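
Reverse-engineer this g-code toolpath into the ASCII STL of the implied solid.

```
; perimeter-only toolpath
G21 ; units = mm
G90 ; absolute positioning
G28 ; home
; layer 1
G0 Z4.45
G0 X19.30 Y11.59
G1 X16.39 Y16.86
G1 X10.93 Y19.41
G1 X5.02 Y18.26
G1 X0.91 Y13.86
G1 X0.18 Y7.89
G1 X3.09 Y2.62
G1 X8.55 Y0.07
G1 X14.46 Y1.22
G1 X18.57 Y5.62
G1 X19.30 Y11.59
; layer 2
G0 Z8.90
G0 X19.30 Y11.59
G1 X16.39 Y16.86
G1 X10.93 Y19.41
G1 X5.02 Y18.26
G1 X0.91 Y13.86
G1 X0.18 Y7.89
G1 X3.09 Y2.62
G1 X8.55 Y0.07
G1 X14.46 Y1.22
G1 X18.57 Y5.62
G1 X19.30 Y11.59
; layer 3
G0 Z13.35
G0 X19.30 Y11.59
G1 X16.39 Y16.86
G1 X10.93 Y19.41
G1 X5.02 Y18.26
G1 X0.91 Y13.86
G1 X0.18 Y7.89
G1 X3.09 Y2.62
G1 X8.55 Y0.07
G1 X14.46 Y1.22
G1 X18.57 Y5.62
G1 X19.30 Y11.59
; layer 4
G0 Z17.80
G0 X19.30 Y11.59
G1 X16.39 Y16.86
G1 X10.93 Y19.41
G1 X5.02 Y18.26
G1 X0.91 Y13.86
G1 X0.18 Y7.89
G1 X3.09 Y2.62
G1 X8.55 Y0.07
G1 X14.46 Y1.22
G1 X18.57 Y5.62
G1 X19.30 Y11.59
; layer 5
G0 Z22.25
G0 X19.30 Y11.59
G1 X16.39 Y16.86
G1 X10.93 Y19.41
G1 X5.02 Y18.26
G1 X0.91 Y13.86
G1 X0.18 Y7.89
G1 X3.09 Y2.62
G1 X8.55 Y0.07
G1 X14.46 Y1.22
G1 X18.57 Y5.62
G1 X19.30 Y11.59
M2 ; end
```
solid part
  facet normal 0.0000 0.0000 -1.0000
    outer loop
      vertex 10.93 19.41 0.00
      vertex 16.39 16.86 0.00
      vertex 19.30 11.59 0.00
    endloop
  endfacet
  facet normal 0.0000 0.0000 -1.0000
    outer loop
      vertex 5.02 18.26 0.00
      vertex 10.93 19.41 0.00
      vertex 19.30 11.59 0.00
    endloop
  endfacet
  facet normal 0.0000 0.0000 -1.0000
    outer loop
      vertex 0.91 13.86 0.00
      vertex 5.02 18.26 0.00
      vertex 19.30 11.59 0.00
    endloop
  endfacet
  facet normal 0.0000 0.0000 -1.0000
    outer loop
      vertex 0.18 7.89 0.00
      vertex 0.91 13.86 0.00
      vertex 19.30 11.59 0.00
    endloop
  endfacet
  facet normal 0.0000 0.0000 -1.0000
    outer loop
      vertex 3.09 2.62 0.00
      vertex 0.18 7.89 0.00
      vertex 19.30 11.59 0.00
    endloop
  endfacet
  facet normal 0.0000 0.0000 -1.0000
    outer loop
      vertex 8.55 0.07 0.00
      vertex 3.09 2.62 0.00
      vertex 19.30 11.59 0.00
    endloop
  endfacet
  facet normal 0.0000 0.0000 -1.0000
    outer loop
      vertex 14.46 1.22 0.00
      vertex 8.55 0.07 0.00
      vertex 19.30 11.59 0.00
    endloop
  endfacet
  facet normal 0.0000 0.0000 -1.0000
    outer loop
      vertex 18.57 5.62 0.00
      vertex 14.46 1.22 0.00
      vertex 19.30 11.59 0.00
    endloop
  endfacet
  facet normal 0.0000 0.0000 1.0000
    outer loop
      vertex 19.30 11.59 22.25
      vertex 16.39 16.86 22.25
      vertex 10.93 19.41 22.25
    endloop
  endfacet
  facet normal 0.0000 0.0000 1.0000
    outer loop
      vertex 19.30 11.59 22.25
      vertex 10.93 19.41 22.25
      vertex 5.02 18.26 22.25
    endloop
  endfacet
  facet normal 0.0000 0.0000 1.0000
    outer loop
      vertex 19.30 11.59 22.25
      vertex 5.02 18.26 22.25
      vertex 0.91 13.86 22.25
    endloop
  endfacet
  facet normal 0.0000 0.0000 1.0000
    outer loop
      vertex 19.30 11.59 22.25
      vertex 0.91 13.86 22.25
      vertex 0.18 7.89 22.25
    endloop
  endfacet
  facet normal 0.0000 0.0000 1.0000
    outer loop
      vertex 19.30 11.59 22.25
      vertex 0.18 7.89 22.25
      vertex 3.09 2.62 22.25
    endloop
  endfacet
  facet normal 0.0000 0.0000 1.0000
    outer loop
      vertex 19.30 11.59 22.25
      vertex 3.09 2.62 22.25
      vertex 8.55 0.07 22.25
    endloop
  endfacet
  facet normal 0.0000 0.0000 1.0000
    outer loop
      vertex 19.30 11.59 22.25
      vertex 8.55 0.07 22.25
      vertex 14.46 1.22 22.25
    endloop
  endfacet
  facet normal 0.0000 0.0000 1.0000
    outer loop
      vertex 19.30 11.59 22.25
      vertex 14.46 1.22 22.25
      vertex 18.57 5.62 22.25
    endloop
  endfacet
  facet normal 0.8754 0.4834 0.0000
    outer loop
      vertex 19.30 11.59 0.00
      vertex 16.39 16.86 0.00
      vertex 16.39 16.86 22.25
    endloop
  endfacet
  facet normal 0.8754 0.4834 0.0000
    outer loop
      vertex 19.30 11.59 0.00
      vertex 16.39 16.86 22.25
      vertex 19.30 11.59 22.25
    endloop
  endfacet
  facet normal 0.4232 0.9061 0.0000
    outer loop
      vertex 16.39 16.86 0.00
      vertex 10.93 19.41 0.00
      vertex 10.93 19.41 22.25
    endloop
  endfacet
  facet normal 0.4232 0.9061 0.0000
    outer loop
      vertex 16.39 16.86 0.00
      vertex 10.93 19.41 22.25
      vertex 16.39 16.86 22.25
    endloop
  endfacet
  facet normal -0.1910 0.9816 0.0000
    outer loop
      vertex 10.93 19.41 0.00
      vertex 5.02 18.26 0.00
      vertex 5.02 18.26 22.25
    endloop
  endfacet
  facet normal -0.1910 0.9816 0.0000
    outer loop
      vertex 10.93 19.41 0.00
      vertex 5.02 18.26 22.25
      vertex 10.93 19.41 22.25
    endloop
  endfacet
  facet normal -0.7308 0.6826 0.0000
    outer loop
      vertex 5.02 18.26 0.00
      vertex 0.91 13.86 0.00
      vertex 0.91 13.86 22.25
    endloop
  endfacet
  facet normal -0.7308 0.6826 0.0000
    outer loop
      vertex 5.02 18.26 0.00
      vertex 0.91 13.86 22.25
      vertex 5.02 18.26 22.25
    endloop
  endfacet
  facet normal -0.9926 0.1214 0.0000
    outer loop
      vertex 0.91 13.86 0.00
      vertex 0.18 7.89 0.00
      vertex 0.18 7.89 22.25
    endloop
  endfacet
  facet normal -0.9926 0.1214 0.0000
    outer loop
      vertex 0.91 13.86 0.00
      vertex 0.18 7.89 22.25
      vertex 0.91 13.86 22.25
    endloop
  endfacet
  facet normal -0.8754 -0.4834 0.0000
    outer loop
      vertex 0.18 7.89 0.00
      vertex 3.09 2.62 0.00
      vertex 3.09 2.62 22.25
    endloop
  endfacet
  facet normal -0.8754 -0.4834 0.0000
    outer loop
      vertex 0.18 7.89 0.00
      vertex 3.09 2.62 22.25
      vertex 0.18 7.89 22.25
    endloop
  endfacet
  facet normal -0.4232 -0.9061 0.0000
    outer loop
      vertex 3.09 2.62 0.00
      vertex 8.55 0.07 0.00
      vertex 8.55 0.07 22.25
    endloop
  endfacet
  facet normal -0.4232 -0.9061 0.0000
    outer loop
      vertex 3.09 2.62 0.00
      vertex 8.55 0.07 22.25
      vertex 3.09 2.62 22.25
    endloop
  endfacet
  facet normal 0.1910 -0.9816 0.0000
    outer loop
      vertex 8.55 0.07 0.00
      vertex 14.46 1.22 0.00
      vertex 14.46 1.22 22.25
    endloop
  endfacet
  facet normal 0.1910 -0.9816 0.0000
    outer loop
      vertex 8.55 0.07 0.00
      vertex 14.46 1.22 22.25
      vertex 8.55 0.07 22.25
    endloop
  endfacet
  facet normal 0.7308 -0.6826 0.0000
    outer loop
      vertex 14.46 1.22 0.00
      vertex 18.57 5.62 0.00
      vertex 18.57 5.62 22.25
    endloop
  endfacet
  facet normal 0.7308 -0.6826 0.0000
    outer loop
      vertex 14.46 1.22 0.00
      vertex 18.57 5.62 22.25
      vertex 14.46 1.22 22.25
    endloop
  endfacet
  facet normal 0.9926 -0.1214 0.0000
    outer loop
      vertex 18.57 5.62 0.00
      vertex 19.30 11.59 0.00
      vertex 19.30 11.59 22.25
    endloop
  endfacet
  facet normal 0.9926 -0.1214 0.0000
    outer loop
      vertex 18.57 5.62 0.00
      vertex 19.30 11.59 22.25
      vertex 18.57 5.62 22.25
    endloop
  endfacet
endsolid part

The G0 Z moves step by Δz≈4.45 mm. Every layer's G1 loop is the same polygon, so the solid is a straight extrusion of it from z=0 to z≈22.2. Closing with flat bottom and top caps and triangulating gives 36 facets — a regular 10-sided prism (a cylinder approximated with 10 flat sides), circumscribed radius ≈ 9.74 mm, height ≈ 22.2 mm.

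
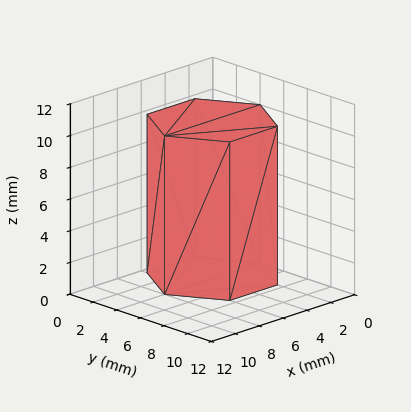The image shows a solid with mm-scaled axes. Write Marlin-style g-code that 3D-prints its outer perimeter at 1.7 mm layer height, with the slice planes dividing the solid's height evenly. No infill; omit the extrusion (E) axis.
Reading the render: the shape is a regular 6-sided prism (a cylinder approximated with 6 flat sides), circumscribed radius ≈ 4 mm, height ≈ 10 mm (dimensions read to the nearest mm from the axis ticks). For the g-code, the solid's height is divided into equal slices at the stated Δz and each level perimeter traced with G1 moves after a G0 lift.

; perimeter-only toolpath
G21 ; units = mm
G90 ; absolute positioning
G28 ; home
; layer 1
G0 Z1.7
G0 X8.0 Y4.0
G1 X6.0 Y7.5
G1 X2.0 Y7.5
G1 X0.0 Y4.0
G1 X2.0 Y0.5
G1 X6.0 Y0.5
G1 X8.0 Y4.0
; layer 2
G0 Z3.3
G0 X8.0 Y4.0
G1 X6.0 Y7.5
G1 X2.0 Y7.5
G1 X0.0 Y4.0
G1 X2.0 Y0.5
G1 X6.0 Y0.5
G1 X8.0 Y4.0
; layer 3
G0 Z5.0
G0 X8.0 Y4.0
G1 X6.0 Y7.5
G1 X2.0 Y7.5
G1 X0.0 Y4.0
G1 X2.0 Y0.5
G1 X6.0 Y0.5
G1 X8.0 Y4.0
; layer 4
G0 Z6.7
G0 X8.0 Y4.0
G1 X6.0 Y7.5
G1 X2.0 Y7.5
G1 X0.0 Y4.0
G1 X2.0 Y0.5
G1 X6.0 Y0.5
G1 X8.0 Y4.0
; layer 5
G0 Z8.3
G0 X8.0 Y4.0
G1 X6.0 Y7.5
G1 X2.0 Y7.5
G1 X0.0 Y4.0
G1 X2.0 Y0.5
G1 X6.0 Y0.5
G1 X8.0 Y4.0
; layer 6
G0 Z10.0
G0 X8.0 Y4.0
G1 X6.0 Y7.5
G1 X2.0 Y7.5
G1 X0.0 Y4.0
G1 X2.0 Y0.5
G1 X6.0 Y0.5
G1 X8.0 Y4.0
M2 ; end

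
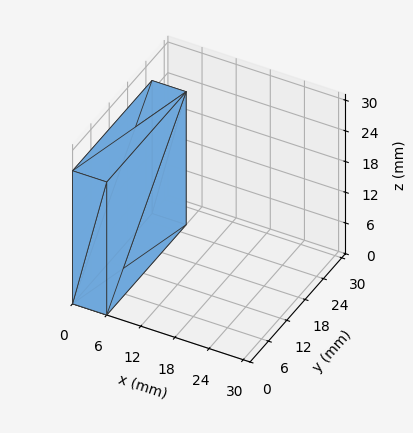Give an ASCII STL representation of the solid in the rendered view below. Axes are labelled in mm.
Reading the render: the shape is a rectangular box, roughly 6 × 26 mm footprint and 26 mm tall (dimensions read to the nearest mm from the axis ticks). For the STL, each face is triangulated and given an outward normal.

solid part
  facet normal 0.0000 0.0000 -1.0000
    outer loop
      vertex 6.000 26.000 0.000
      vertex 6.000 0.000 0.000
      vertex 0.000 0.000 0.000
    endloop
  endfacet
  facet normal 0.0000 0.0000 -1.0000
    outer loop
      vertex 0.000 26.000 0.000
      vertex 6.000 26.000 0.000
      vertex 0.000 0.000 0.000
    endloop
  endfacet
  facet normal 0.0000 0.0000 1.0000
    outer loop
      vertex 0.000 0.000 26.000
      vertex 6.000 0.000 26.000
      vertex 6.000 26.000 26.000
    endloop
  endfacet
  facet normal 0.0000 0.0000 1.0000
    outer loop
      vertex 0.000 0.000 26.000
      vertex 6.000 26.000 26.000
      vertex 0.000 26.000 26.000
    endloop
  endfacet
  facet normal 0.0000 -1.0000 0.0000
    outer loop
      vertex 0.000 0.000 0.000
      vertex 6.000 0.000 0.000
      vertex 6.000 0.000 26.000
    endloop
  endfacet
  facet normal 0.0000 -1.0000 0.0000
    outer loop
      vertex 0.000 0.000 0.000
      vertex 6.000 0.000 26.000
      vertex 0.000 0.000 26.000
    endloop
  endfacet
  facet normal 0.0000 1.0000 0.0000
    outer loop
      vertex 6.000 26.000 26.000
      vertex 6.000 26.000 0.000
      vertex 0.000 26.000 0.000
    endloop
  endfacet
  facet normal 0.0000 1.0000 0.0000
    outer loop
      vertex 0.000 26.000 26.000
      vertex 6.000 26.000 26.000
      vertex 0.000 26.000 0.000
    endloop
  endfacet
  facet normal -1.0000 0.0000 0.0000
    outer loop
      vertex 0.000 26.000 26.000
      vertex 0.000 26.000 0.000
      vertex 0.000 0.000 0.000
    endloop
  endfacet
  facet normal -1.0000 0.0000 0.0000
    outer loop
      vertex 0.000 0.000 26.000
      vertex 0.000 26.000 26.000
      vertex 0.000 0.000 0.000
    endloop
  endfacet
  facet normal 1.0000 0.0000 0.0000
    outer loop
      vertex 6.000 0.000 0.000
      vertex 6.000 26.000 0.000
      vertex 6.000 26.000 26.000
    endloop
  endfacet
  facet normal 1.0000 0.0000 0.0000
    outer loop
      vertex 6.000 0.000 0.000
      vertex 6.000 26.000 26.000
      vertex 6.000 0.000 26.000
    endloop
  endfacet
endsolid part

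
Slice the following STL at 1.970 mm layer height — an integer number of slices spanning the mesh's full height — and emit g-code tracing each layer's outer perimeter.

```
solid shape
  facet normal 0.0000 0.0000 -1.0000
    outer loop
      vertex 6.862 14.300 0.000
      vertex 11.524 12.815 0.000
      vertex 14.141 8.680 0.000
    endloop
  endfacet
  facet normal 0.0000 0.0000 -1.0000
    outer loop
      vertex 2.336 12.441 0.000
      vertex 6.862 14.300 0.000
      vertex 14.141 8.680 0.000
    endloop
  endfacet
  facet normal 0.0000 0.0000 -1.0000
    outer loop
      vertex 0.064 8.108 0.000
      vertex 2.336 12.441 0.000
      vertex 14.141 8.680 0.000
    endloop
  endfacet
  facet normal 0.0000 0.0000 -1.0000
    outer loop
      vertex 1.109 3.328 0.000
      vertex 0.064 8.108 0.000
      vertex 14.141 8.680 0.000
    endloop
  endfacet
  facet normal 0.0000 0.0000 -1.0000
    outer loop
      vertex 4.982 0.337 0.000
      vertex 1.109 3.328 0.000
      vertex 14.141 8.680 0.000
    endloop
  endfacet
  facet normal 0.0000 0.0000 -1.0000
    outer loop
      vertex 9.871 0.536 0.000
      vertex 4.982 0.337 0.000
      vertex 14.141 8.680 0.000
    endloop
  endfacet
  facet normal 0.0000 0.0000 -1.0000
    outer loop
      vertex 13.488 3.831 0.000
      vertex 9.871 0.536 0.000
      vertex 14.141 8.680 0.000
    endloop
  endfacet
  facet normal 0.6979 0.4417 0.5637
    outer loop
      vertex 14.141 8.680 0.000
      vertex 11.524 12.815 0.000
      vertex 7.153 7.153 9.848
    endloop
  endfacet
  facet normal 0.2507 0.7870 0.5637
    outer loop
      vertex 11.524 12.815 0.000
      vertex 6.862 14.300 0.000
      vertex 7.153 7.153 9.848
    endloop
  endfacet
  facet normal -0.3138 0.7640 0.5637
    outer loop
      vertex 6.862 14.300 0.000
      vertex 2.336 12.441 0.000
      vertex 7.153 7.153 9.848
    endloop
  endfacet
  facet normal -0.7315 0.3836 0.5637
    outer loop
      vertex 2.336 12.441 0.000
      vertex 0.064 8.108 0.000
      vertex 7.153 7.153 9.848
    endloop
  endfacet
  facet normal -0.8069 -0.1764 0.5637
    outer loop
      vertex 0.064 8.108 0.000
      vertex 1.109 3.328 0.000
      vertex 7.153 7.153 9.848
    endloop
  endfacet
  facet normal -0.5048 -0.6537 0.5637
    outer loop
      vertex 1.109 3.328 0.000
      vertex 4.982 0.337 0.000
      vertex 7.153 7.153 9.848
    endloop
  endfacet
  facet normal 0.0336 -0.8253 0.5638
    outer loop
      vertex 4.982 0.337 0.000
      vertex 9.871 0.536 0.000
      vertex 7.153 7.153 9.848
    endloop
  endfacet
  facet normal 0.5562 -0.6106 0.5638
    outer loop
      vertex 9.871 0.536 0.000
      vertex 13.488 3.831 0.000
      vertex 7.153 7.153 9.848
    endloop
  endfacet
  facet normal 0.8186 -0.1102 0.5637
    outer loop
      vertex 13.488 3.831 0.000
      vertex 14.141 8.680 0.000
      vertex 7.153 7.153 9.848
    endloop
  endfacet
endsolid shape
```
; perimeter-only toolpath
G21 ; units = mm
G90 ; absolute positioning
G28 ; home
; layer 1
G0 Z1.970
G0 X12.743 Y8.375
G1 X10.650 Y11.683
G1 X6.920 Y12.871
G1 X3.299 Y11.383
G1 X1.482 Y7.917
G1 X2.318 Y4.093
G1 X5.416 Y1.700
G1 X9.327 Y1.859
G1 X12.221 Y4.495
G1 X12.743 Y8.375
; layer 2
G0 Z3.939
G0 X11.346 Y8.069
G1 X9.776 Y10.550
G1 X6.978 Y11.441
G1 X4.263 Y10.326
G1 X2.900 Y7.726
G1 X3.527 Y4.858
G1 X5.850 Y3.063
G1 X8.784 Y3.183
G1 X10.954 Y5.160
G1 X11.346 Y8.069
; layer 3
G0 Z5.909
G0 X9.948 Y7.764
G1 X8.901 Y9.418
G1 X7.037 Y10.012
G1 X5.226 Y9.268
G1 X4.317 Y7.535
G1 X4.735 Y5.623
G1 X6.285 Y4.427
G1 X8.240 Y4.506
G1 X9.687 Y5.824
G1 X9.948 Y7.764
; layer 4
G0 Z7.878
G0 X8.551 Y7.458
G1 X8.027 Y8.285
G1 X7.095 Y8.582
G1 X6.190 Y8.211
G1 X5.735 Y7.344
G1 X5.944 Y6.388
G1 X6.719 Y5.790
G1 X7.697 Y5.830
G1 X8.420 Y6.489
G1 X8.551 Y7.458
M2 ; end

The solid is a regular 9-sided pyramid, base circumscribed radius ≈ 7.15 mm, apex at z ≈ 9.85 mm. Slicing at Δz = 1.970 mm — 5 equal slices spanning the solid's height, so layer i sits at z = i·h/5 — gives 4 non-empty perimeters. Each is a 9-segment closed polygon; G0 lifts to the layer z and rapids to the start vertex, then G1 traces the edges. The cross-section shrinks linearly with z (the slice at the apex is degenerate and omitted).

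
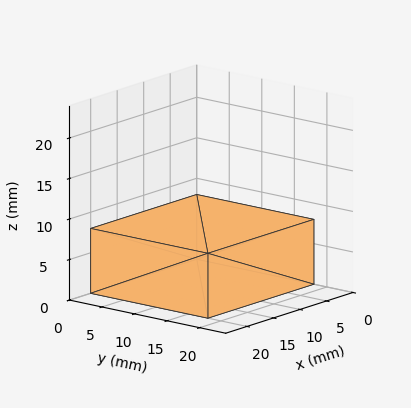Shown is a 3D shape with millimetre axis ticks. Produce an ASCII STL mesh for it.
Reading the render: the shape is a rectangular box, roughly 20 × 18 mm footprint and 8 mm tall (dimensions read to the nearest mm from the axis ticks). For the STL, each face is triangulated and given an outward normal.

solid part
  facet normal 0.0000 0.0000 -1.0000
    outer loop
      vertex 20.000 18.000 0.000
      vertex 20.000 0.000 0.000
      vertex 0.000 0.000 0.000
    endloop
  endfacet
  facet normal 0.0000 0.0000 -1.0000
    outer loop
      vertex 0.000 18.000 0.000
      vertex 20.000 18.000 0.000
      vertex 0.000 0.000 0.000
    endloop
  endfacet
  facet normal 0.0000 0.0000 1.0000
    outer loop
      vertex 0.000 0.000 8.000
      vertex 20.000 0.000 8.000
      vertex 20.000 18.000 8.000
    endloop
  endfacet
  facet normal 0.0000 0.0000 1.0000
    outer loop
      vertex 0.000 0.000 8.000
      vertex 20.000 18.000 8.000
      vertex 0.000 18.000 8.000
    endloop
  endfacet
  facet normal 0.0000 -1.0000 0.0000
    outer loop
      vertex 0.000 0.000 0.000
      vertex 20.000 0.000 0.000
      vertex 20.000 0.000 8.000
    endloop
  endfacet
  facet normal 0.0000 -1.0000 0.0000
    outer loop
      vertex 0.000 0.000 0.000
      vertex 20.000 0.000 8.000
      vertex 0.000 0.000 8.000
    endloop
  endfacet
  facet normal 0.0000 1.0000 0.0000
    outer loop
      vertex 20.000 18.000 8.000
      vertex 20.000 18.000 0.000
      vertex 0.000 18.000 0.000
    endloop
  endfacet
  facet normal 0.0000 1.0000 0.0000
    outer loop
      vertex 0.000 18.000 8.000
      vertex 20.000 18.000 8.000
      vertex 0.000 18.000 0.000
    endloop
  endfacet
  facet normal -1.0000 0.0000 0.0000
    outer loop
      vertex 0.000 18.000 8.000
      vertex 0.000 18.000 0.000
      vertex 0.000 0.000 0.000
    endloop
  endfacet
  facet normal -1.0000 0.0000 0.0000
    outer loop
      vertex 0.000 0.000 8.000
      vertex 0.000 18.000 8.000
      vertex 0.000 0.000 0.000
    endloop
  endfacet
  facet normal 1.0000 0.0000 0.0000
    outer loop
      vertex 20.000 0.000 0.000
      vertex 20.000 18.000 0.000
      vertex 20.000 18.000 8.000
    endloop
  endfacet
  facet normal 1.0000 0.0000 0.0000
    outer loop
      vertex 20.000 0.000 0.000
      vertex 20.000 18.000 8.000
      vertex 20.000 0.000 8.000
    endloop
  endfacet
endsolid part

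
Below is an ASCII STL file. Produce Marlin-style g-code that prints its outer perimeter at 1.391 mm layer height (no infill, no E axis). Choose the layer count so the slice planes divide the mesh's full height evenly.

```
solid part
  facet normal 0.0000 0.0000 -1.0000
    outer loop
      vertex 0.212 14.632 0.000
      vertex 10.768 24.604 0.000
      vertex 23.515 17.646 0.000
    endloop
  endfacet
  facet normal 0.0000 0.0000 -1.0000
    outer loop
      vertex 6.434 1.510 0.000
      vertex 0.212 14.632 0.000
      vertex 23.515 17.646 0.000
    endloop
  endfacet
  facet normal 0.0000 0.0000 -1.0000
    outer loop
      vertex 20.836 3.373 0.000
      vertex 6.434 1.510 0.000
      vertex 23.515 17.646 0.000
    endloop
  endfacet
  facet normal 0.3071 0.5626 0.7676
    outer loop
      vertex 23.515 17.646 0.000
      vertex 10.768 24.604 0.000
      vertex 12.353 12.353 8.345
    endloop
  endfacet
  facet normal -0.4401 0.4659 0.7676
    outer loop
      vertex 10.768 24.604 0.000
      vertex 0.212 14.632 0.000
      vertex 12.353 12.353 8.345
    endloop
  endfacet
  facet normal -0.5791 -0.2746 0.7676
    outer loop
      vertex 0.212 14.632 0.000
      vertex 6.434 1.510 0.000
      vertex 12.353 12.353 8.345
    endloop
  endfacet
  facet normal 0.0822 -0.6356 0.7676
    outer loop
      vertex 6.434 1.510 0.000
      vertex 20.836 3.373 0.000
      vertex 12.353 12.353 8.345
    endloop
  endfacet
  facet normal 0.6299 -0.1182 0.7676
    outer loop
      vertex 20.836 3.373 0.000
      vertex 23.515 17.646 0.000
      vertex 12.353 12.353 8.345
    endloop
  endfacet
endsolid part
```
; perimeter-only toolpath
G21 ; units = mm
G90 ; absolute positioning
G28 ; home
; layer 1
G0 Z1.391
G0 X21.655 Y16.764
G1 X11.032 Y22.562
G1 X2.235 Y14.252
G1 X7.421 Y3.317
G1 X19.422 Y4.870
G1 X21.655 Y16.764
; layer 2
G0 Z2.782
G0 X19.794 Y15.882
G1 X11.296 Y20.520
G1 X4.259 Y13.872
G1 X8.407 Y5.124
G1 X18.008 Y6.366
G1 X19.794 Y15.882
; layer 3
G0 Z4.173
G0 X17.934 Y15.000
G1 X11.561 Y18.479
G1 X6.282 Y13.492
G1 X9.393 Y6.931
G1 X16.595 Y7.863
G1 X17.934 Y15.000
; layer 4
G0 Z5.563
G0 X16.074 Y14.117
G1 X11.825 Y16.437
G1 X8.306 Y13.113
G1 X10.380 Y8.739
G1 X15.181 Y9.360
G1 X16.074 Y14.117
; layer 5
G0 Z6.954
G0 X14.213 Y13.235
G1 X12.089 Y14.395
G1 X10.329 Y12.733
G1 X11.366 Y10.546
G1 X13.767 Y10.856
G1 X14.213 Y13.235
M2 ; end

The solid is a regular 5-sided pyramid, base circumscribed radius ≈ 12.4 mm, apex at z ≈ 8.35 mm. Slicing at Δz = 1.391 mm — 6 equal slices spanning the solid's height, so layer i sits at z = i·h/6 — gives 5 non-empty perimeters. Each is a 5-segment closed polygon; G0 lifts to the layer z and rapids to the start vertex, then G1 traces the edges. The cross-section shrinks linearly with z (the slice at the apex is degenerate and omitted).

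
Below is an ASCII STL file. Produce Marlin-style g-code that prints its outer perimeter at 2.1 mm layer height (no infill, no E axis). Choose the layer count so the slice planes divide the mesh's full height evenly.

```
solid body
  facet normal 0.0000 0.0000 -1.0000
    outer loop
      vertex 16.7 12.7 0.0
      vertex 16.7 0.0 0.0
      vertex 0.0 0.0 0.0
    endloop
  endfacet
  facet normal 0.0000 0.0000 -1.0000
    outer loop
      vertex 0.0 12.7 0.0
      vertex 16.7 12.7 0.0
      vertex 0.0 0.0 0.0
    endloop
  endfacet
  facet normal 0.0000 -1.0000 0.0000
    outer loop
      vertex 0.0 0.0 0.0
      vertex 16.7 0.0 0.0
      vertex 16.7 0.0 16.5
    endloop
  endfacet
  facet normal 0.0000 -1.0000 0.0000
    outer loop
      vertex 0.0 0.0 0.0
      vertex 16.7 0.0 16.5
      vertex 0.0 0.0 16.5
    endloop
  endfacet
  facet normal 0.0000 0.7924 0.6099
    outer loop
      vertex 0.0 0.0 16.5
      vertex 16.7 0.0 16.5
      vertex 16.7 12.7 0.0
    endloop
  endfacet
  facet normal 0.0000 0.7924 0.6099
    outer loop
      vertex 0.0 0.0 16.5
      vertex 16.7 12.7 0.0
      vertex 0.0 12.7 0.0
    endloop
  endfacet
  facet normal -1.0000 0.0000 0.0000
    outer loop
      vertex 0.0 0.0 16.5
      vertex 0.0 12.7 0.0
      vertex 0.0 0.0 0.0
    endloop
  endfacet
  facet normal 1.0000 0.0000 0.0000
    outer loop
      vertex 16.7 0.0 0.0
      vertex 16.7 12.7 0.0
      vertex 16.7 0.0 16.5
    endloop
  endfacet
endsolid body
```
; perimeter-only toolpath
G21 ; units = mm
G90 ; absolute positioning
G28 ; home
; layer 1
G0 Z2.1
G0 X0.0 Y0.0
G1 X16.7 Y0.0
G1 X16.7 Y11.1
G1 X0.0 Y11.1
G1 X0.0 Y0.0
; layer 2
G0 Z4.1
G0 X0.0 Y0.0
G1 X16.7 Y0.0
G1 X16.7 Y9.5
G1 X0.0 Y9.5
G1 X0.0 Y0.0
; layer 3
G0 Z6.2
G0 X0.0 Y0.0
G1 X16.7 Y0.0
G1 X16.7 Y7.9
G1 X0.0 Y7.9
G1 X0.0 Y0.0
; layer 4
G0 Z8.2
G0 X0.0 Y0.0
G1 X16.7 Y0.0
G1 X16.7 Y6.3
G1 X0.0 Y6.3
G1 X0.0 Y0.0
; layer 5
G0 Z10.3
G0 X0.0 Y0.0
G1 X16.7 Y0.0
G1 X16.7 Y4.8
G1 X0.0 Y4.8
G1 X0.0 Y0.0
; layer 6
G0 Z12.4
G0 X0.0 Y0.0
G1 X16.7 Y0.0
G1 X16.7 Y3.2
G1 X0.0 Y3.2
G1 X0.0 Y0.0
; layer 7
G0 Z14.4
G0 X0.0 Y0.0
G1 X16.7 Y0.0
G1 X16.7 Y1.6
G1 X0.0 Y1.6
G1 X0.0 Y0.0
M2 ; end

The solid is a wedge (ramp): 16.7 × 12.7 mm base, rising to 16.5 mm along the y=0 edge and sloping linearly to z=0 at y=12.7. Slicing at Δz = 2.1 mm — 8 equal slices spanning the solid's height, so layer i sits at z = i·h/8 — gives 7 non-empty perimeters. Each is a 4-segment closed polygon; G0 lifts to the layer z and rapids to the start vertex, then G1 traces the edges. The cross-section shrinks linearly with z (the slice at the apex is degenerate and omitted).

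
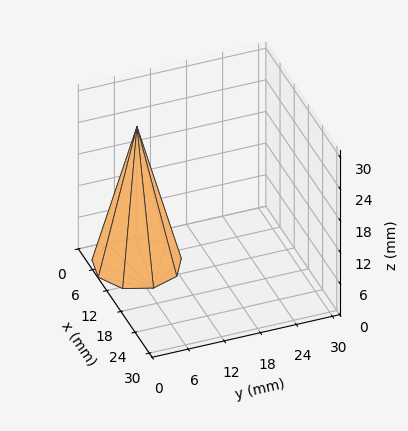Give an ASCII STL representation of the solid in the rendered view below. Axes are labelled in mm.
Reading the render: the shape is a regular 9-sided pyramid, base circumscribed radius ≈ 7 mm, apex at z ≈ 26 mm (dimensions read to the nearest mm from the axis ticks). For the STL, each face is triangulated and given an outward normal.

solid part
  facet normal 0.0000 0.0000 -1.0000
    outer loop
      vertex 8.2 13.9 0.0
      vertex 12.4 11.5 0.0
      vertex 14.0 7.0 0.0
    endloop
  endfacet
  facet normal 0.0000 0.0000 -1.0000
    outer loop
      vertex 3.5 13.1 0.0
      vertex 8.2 13.9 0.0
      vertex 14.0 7.0 0.0
    endloop
  endfacet
  facet normal 0.0000 0.0000 -1.0000
    outer loop
      vertex 0.4 9.4 0.0
      vertex 3.5 13.1 0.0
      vertex 14.0 7.0 0.0
    endloop
  endfacet
  facet normal 0.0000 0.0000 -1.0000
    outer loop
      vertex 0.4 4.6 0.0
      vertex 0.4 9.4 0.0
      vertex 14.0 7.0 0.0
    endloop
  endfacet
  facet normal 0.0000 0.0000 -1.0000
    outer loop
      vertex 3.5 0.9 0.0
      vertex 0.4 4.6 0.0
      vertex 14.0 7.0 0.0
    endloop
  endfacet
  facet normal 0.0000 0.0000 -1.0000
    outer loop
      vertex 8.2 0.1 0.0
      vertex 3.5 0.9 0.0
      vertex 14.0 7.0 0.0
    endloop
  endfacet
  facet normal 0.0000 0.0000 -1.0000
    outer loop
      vertex 12.4 2.5 0.0
      vertex 8.2 0.1 0.0
      vertex 14.0 7.0 0.0
    endloop
  endfacet
  facet normal 0.9133 0.3247 0.2459
    outer loop
      vertex 14.0 7.0 0.0
      vertex 12.4 11.5 0.0
      vertex 7.0 7.0 26.0
    endloop
  endfacet
  facet normal 0.4809 0.8417 0.2456
    outer loop
      vertex 12.4 11.5 0.0
      vertex 8.2 13.9 0.0
      vertex 7.0 7.0 26.0
    endloop
  endfacet
  facet normal -0.1626 0.9555 0.2461
    outer loop
      vertex 8.2 13.9 0.0
      vertex 3.5 13.1 0.0
      vertex 7.0 7.0 26.0
    endloop
  endfacet
  facet normal -0.7430 0.6225 0.2461
    outer loop
      vertex 3.5 13.1 0.0
      vertex 0.4 9.4 0.0
      vertex 7.0 7.0 26.0
    endloop
  endfacet
  facet normal -0.9693 0.0000 0.2460
    outer loop
      vertex 0.4 9.4 0.0
      vertex 0.4 4.6 0.0
      vertex 7.0 7.0 26.0
    endloop
  endfacet
  facet normal -0.7430 -0.6225 0.2461
    outer loop
      vertex 0.4 4.6 0.0
      vertex 3.5 0.9 0.0
      vertex 7.0 7.0 26.0
    endloop
  endfacet
  facet normal -0.1626 -0.9555 0.2461
    outer loop
      vertex 3.5 0.9 0.0
      vertex 8.2 0.1 0.0
      vertex 7.0 7.0 26.0
    endloop
  endfacet
  facet normal 0.4809 -0.8417 0.2456
    outer loop
      vertex 8.2 0.1 0.0
      vertex 12.4 2.5 0.0
      vertex 7.0 7.0 26.0
    endloop
  endfacet
  facet normal 0.9133 -0.3247 0.2459
    outer loop
      vertex 12.4 2.5 0.0
      vertex 14.0 7.0 0.0
      vertex 7.0 7.0 26.0
    endloop
  endfacet
endsolid part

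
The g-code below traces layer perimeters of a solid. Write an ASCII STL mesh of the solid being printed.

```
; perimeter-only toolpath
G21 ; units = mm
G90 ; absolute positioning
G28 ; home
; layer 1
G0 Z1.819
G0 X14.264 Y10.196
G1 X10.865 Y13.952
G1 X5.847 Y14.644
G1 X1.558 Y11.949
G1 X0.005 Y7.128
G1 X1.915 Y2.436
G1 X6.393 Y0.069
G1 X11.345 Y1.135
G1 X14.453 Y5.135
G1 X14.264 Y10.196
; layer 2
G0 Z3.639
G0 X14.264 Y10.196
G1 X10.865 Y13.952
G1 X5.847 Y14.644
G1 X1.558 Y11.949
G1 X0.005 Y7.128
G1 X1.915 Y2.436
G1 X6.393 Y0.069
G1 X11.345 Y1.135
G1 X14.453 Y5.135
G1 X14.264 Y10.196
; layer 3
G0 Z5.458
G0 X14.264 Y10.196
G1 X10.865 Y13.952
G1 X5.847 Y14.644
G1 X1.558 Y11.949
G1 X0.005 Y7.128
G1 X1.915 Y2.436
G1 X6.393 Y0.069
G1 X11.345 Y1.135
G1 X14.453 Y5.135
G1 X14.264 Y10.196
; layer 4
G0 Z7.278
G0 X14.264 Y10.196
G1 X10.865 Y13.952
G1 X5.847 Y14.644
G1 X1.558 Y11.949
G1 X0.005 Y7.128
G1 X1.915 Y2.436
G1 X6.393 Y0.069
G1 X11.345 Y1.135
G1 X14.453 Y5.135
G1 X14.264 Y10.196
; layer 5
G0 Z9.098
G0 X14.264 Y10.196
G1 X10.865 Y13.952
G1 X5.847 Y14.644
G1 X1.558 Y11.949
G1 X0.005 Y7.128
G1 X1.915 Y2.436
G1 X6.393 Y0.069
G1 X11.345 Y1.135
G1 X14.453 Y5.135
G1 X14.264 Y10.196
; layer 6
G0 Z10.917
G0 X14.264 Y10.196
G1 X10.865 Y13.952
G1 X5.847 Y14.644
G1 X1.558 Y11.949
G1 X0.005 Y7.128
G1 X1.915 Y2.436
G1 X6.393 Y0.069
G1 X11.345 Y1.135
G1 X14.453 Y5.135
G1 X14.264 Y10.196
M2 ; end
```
solid part
  facet normal 0.0000 0.0000 -1.0000
    outer loop
      vertex 5.847 14.644 0.000
      vertex 10.865 13.952 0.000
      vertex 14.264 10.196 0.000
    endloop
  endfacet
  facet normal 0.0000 0.0000 -1.0000
    outer loop
      vertex 1.558 11.949 0.000
      vertex 5.847 14.644 0.000
      vertex 14.264 10.196 0.000
    endloop
  endfacet
  facet normal 0.0000 0.0000 -1.0000
    outer loop
      vertex 0.005 7.128 0.000
      vertex 1.558 11.949 0.000
      vertex 14.264 10.196 0.000
    endloop
  endfacet
  facet normal 0.0000 0.0000 -1.0000
    outer loop
      vertex 1.915 2.436 0.000
      vertex 0.005 7.128 0.000
      vertex 14.264 10.196 0.000
    endloop
  endfacet
  facet normal 0.0000 0.0000 -1.0000
    outer loop
      vertex 6.393 0.069 0.000
      vertex 1.915 2.436 0.000
      vertex 14.264 10.196 0.000
    endloop
  endfacet
  facet normal 0.0000 0.0000 -1.0000
    outer loop
      vertex 11.345 1.135 0.000
      vertex 6.393 0.069 0.000
      vertex 14.264 10.196 0.000
    endloop
  endfacet
  facet normal 0.0000 0.0000 -1.0000
    outer loop
      vertex 14.453 5.135 0.000
      vertex 11.345 1.135 0.000
      vertex 14.264 10.196 0.000
    endloop
  endfacet
  facet normal 0.0000 0.0000 1.0000
    outer loop
      vertex 14.264 10.196 10.917
      vertex 10.865 13.952 10.917
      vertex 5.847 14.644 10.917
    endloop
  endfacet
  facet normal 0.0000 0.0000 1.0000
    outer loop
      vertex 14.264 10.196 10.917
      vertex 5.847 14.644 10.917
      vertex 1.558 11.949 10.917
    endloop
  endfacet
  facet normal 0.0000 0.0000 1.0000
    outer loop
      vertex 14.264 10.196 10.917
      vertex 1.558 11.949 10.917
      vertex 0.005 7.128 10.917
    endloop
  endfacet
  facet normal 0.0000 0.0000 1.0000
    outer loop
      vertex 14.264 10.196 10.917
      vertex 0.005 7.128 10.917
      vertex 1.915 2.436 10.917
    endloop
  endfacet
  facet normal 0.0000 0.0000 1.0000
    outer loop
      vertex 14.264 10.196 10.917
      vertex 1.915 2.436 10.917
      vertex 6.393 0.069 10.917
    endloop
  endfacet
  facet normal 0.0000 0.0000 1.0000
    outer loop
      vertex 14.264 10.196 10.917
      vertex 6.393 0.069 10.917
      vertex 11.345 1.135 10.917
    endloop
  endfacet
  facet normal 0.0000 0.0000 1.0000
    outer loop
      vertex 14.264 10.196 10.917
      vertex 11.345 1.135 10.917
      vertex 14.453 5.135 10.917
    endloop
  endfacet
  facet normal 0.7415 0.6710 0.0000
    outer loop
      vertex 14.264 10.196 0.000
      vertex 10.865 13.952 0.000
      vertex 10.865 13.952 10.917
    endloop
  endfacet
  facet normal 0.7415 0.6710 0.0000
    outer loop
      vertex 14.264 10.196 0.000
      vertex 10.865 13.952 10.917
      vertex 14.264 10.196 10.917
    endloop
  endfacet
  facet normal 0.1366 0.9906 0.0000
    outer loop
      vertex 10.865 13.952 0.000
      vertex 5.847 14.644 0.000
      vertex 5.847 14.644 10.917
    endloop
  endfacet
  facet normal 0.1366 0.9906 0.0000
    outer loop
      vertex 10.865 13.952 0.000
      vertex 5.847 14.644 10.917
      vertex 10.865 13.952 10.917
    endloop
  endfacet
  facet normal -0.5320 0.8467 0.0000
    outer loop
      vertex 5.847 14.644 0.000
      vertex 1.558 11.949 0.000
      vertex 1.558 11.949 10.917
    endloop
  endfacet
  facet normal -0.5320 0.8467 0.0000
    outer loop
      vertex 5.847 14.644 0.000
      vertex 1.558 11.949 10.917
      vertex 5.847 14.644 10.917
    endloop
  endfacet
  facet normal -0.9518 0.3066 0.0000
    outer loop
      vertex 1.558 11.949 0.000
      vertex 0.005 7.128 0.000
      vertex 0.005 7.128 10.917
    endloop
  endfacet
  facet normal -0.9518 0.3066 0.0000
    outer loop
      vertex 1.558 11.949 0.000
      vertex 0.005 7.128 10.917
      vertex 1.558 11.949 10.917
    endloop
  endfacet
  facet normal -0.9262 -0.3770 0.0000
    outer loop
      vertex 0.005 7.128 0.000
      vertex 1.915 2.436 0.000
      vertex 1.915 2.436 10.917
    endloop
  endfacet
  facet normal -0.9262 -0.3770 0.0000
    outer loop
      vertex 0.005 7.128 0.000
      vertex 1.915 2.436 10.917
      vertex 0.005 7.128 10.917
    endloop
  endfacet
  facet normal -0.4673 -0.8841 0.0000
    outer loop
      vertex 1.915 2.436 0.000
      vertex 6.393 0.069 0.000
      vertex 6.393 0.069 10.917
    endloop
  endfacet
  facet normal -0.4673 -0.8841 0.0000
    outer loop
      vertex 1.915 2.436 0.000
      vertex 6.393 0.069 10.917
      vertex 1.915 2.436 10.917
    endloop
  endfacet
  facet normal 0.2104 -0.9776 0.0000
    outer loop
      vertex 6.393 0.069 0.000
      vertex 11.345 1.135 0.000
      vertex 11.345 1.135 10.917
    endloop
  endfacet
  facet normal 0.2104 -0.9776 0.0000
    outer loop
      vertex 6.393 0.069 0.000
      vertex 11.345 1.135 10.917
      vertex 6.393 0.069 10.917
    endloop
  endfacet
  facet normal 0.7896 -0.6136 0.0000
    outer loop
      vertex 11.345 1.135 0.000
      vertex 14.453 5.135 0.000
      vertex 14.453 5.135 10.917
    endloop
  endfacet
  facet normal 0.7896 -0.6136 0.0000
    outer loop
      vertex 11.345 1.135 0.000
      vertex 14.453 5.135 10.917
      vertex 11.345 1.135 10.917
    endloop
  endfacet
  facet normal 0.9993 0.0373 0.0000
    outer loop
      vertex 14.453 5.135 0.000
      vertex 14.264 10.196 0.000
      vertex 14.264 10.196 10.917
    endloop
  endfacet
  facet normal 0.9993 0.0373 0.0000
    outer loop
      vertex 14.453 5.135 0.000
      vertex 14.264 10.196 10.917
      vertex 14.453 5.135 10.917
    endloop
  endfacet
endsolid part

The G0 Z moves step by Δz≈1.819 mm. Every layer's G1 loop is the same polygon, so the solid is a straight extrusion of it from z=0 to z≈10.9. Closing with flat bottom and top caps and triangulating gives 32 facets — a regular 9-sided prism (a cylinder approximated with 9 flat sides), circumscribed radius ≈ 7.41 mm, height ≈ 10.9 mm.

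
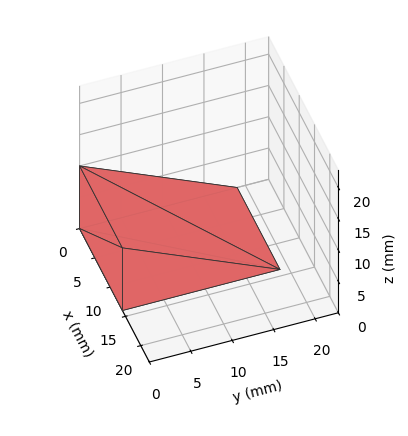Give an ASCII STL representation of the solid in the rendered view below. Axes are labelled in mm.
Reading the render: the shape is a wedge (ramp): 14 × 19 mm base, rising to 10 mm along the y=0 edge and sloping linearly to z=0 at y=19 (dimensions read to the nearest mm from the axis ticks). For the STL, each face is triangulated and given an outward normal.

solid part
  facet normal 0.0000 0.0000 -1.0000
    outer loop
      vertex 14.00 19.00 0.00
      vertex 14.00 0.00 0.00
      vertex 0.00 0.00 0.00
    endloop
  endfacet
  facet normal 0.0000 0.0000 -1.0000
    outer loop
      vertex 0.00 19.00 0.00
      vertex 14.00 19.00 0.00
      vertex 0.00 0.00 0.00
    endloop
  endfacet
  facet normal 0.0000 -1.0000 0.0000
    outer loop
      vertex 0.00 0.00 0.00
      vertex 14.00 0.00 0.00
      vertex 14.00 0.00 10.00
    endloop
  endfacet
  facet normal 0.0000 -1.0000 0.0000
    outer loop
      vertex 0.00 0.00 0.00
      vertex 14.00 0.00 10.00
      vertex 0.00 0.00 10.00
    endloop
  endfacet
  facet normal 0.0000 0.4657 0.8849
    outer loop
      vertex 0.00 0.00 10.00
      vertex 14.00 0.00 10.00
      vertex 14.00 19.00 0.00
    endloop
  endfacet
  facet normal 0.0000 0.4657 0.8849
    outer loop
      vertex 0.00 0.00 10.00
      vertex 14.00 19.00 0.00
      vertex 0.00 19.00 0.00
    endloop
  endfacet
  facet normal -1.0000 0.0000 0.0000
    outer loop
      vertex 0.00 0.00 10.00
      vertex 0.00 19.00 0.00
      vertex 0.00 0.00 0.00
    endloop
  endfacet
  facet normal 1.0000 0.0000 0.0000
    outer loop
      vertex 14.00 0.00 0.00
      vertex 14.00 19.00 0.00
      vertex 14.00 0.00 10.00
    endloop
  endfacet
endsolid part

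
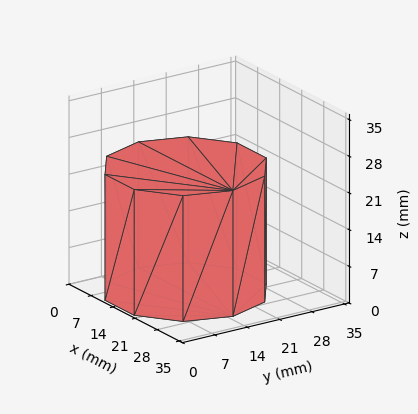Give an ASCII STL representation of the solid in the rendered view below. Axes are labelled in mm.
Reading the render: the shape is a regular 10-sided prism (a cylinder approximated with 10 flat sides), circumscribed radius ≈ 15 mm, height ≈ 24 mm (dimensions read to the nearest mm from the axis ticks). For the STL, each face is triangulated and given an outward normal.

solid part
  facet normal 0.0000 0.0000 -1.0000
    outer loop
      vertex 19.635 29.266 0.000
      vertex 27.135 23.817 0.000
      vertex 30.000 15.000 0.000
    endloop
  endfacet
  facet normal 0.0000 0.0000 -1.0000
    outer loop
      vertex 10.365 29.266 0.000
      vertex 19.635 29.266 0.000
      vertex 30.000 15.000 0.000
    endloop
  endfacet
  facet normal 0.0000 0.0000 -1.0000
    outer loop
      vertex 2.865 23.817 0.000
      vertex 10.365 29.266 0.000
      vertex 30.000 15.000 0.000
    endloop
  endfacet
  facet normal 0.0000 0.0000 -1.0000
    outer loop
      vertex 0.000 15.000 0.000
      vertex 2.865 23.817 0.000
      vertex 30.000 15.000 0.000
    endloop
  endfacet
  facet normal 0.0000 0.0000 -1.0000
    outer loop
      vertex 2.865 6.183 0.000
      vertex 0.000 15.000 0.000
      vertex 30.000 15.000 0.000
    endloop
  endfacet
  facet normal 0.0000 0.0000 -1.0000
    outer loop
      vertex 10.365 0.734 0.000
      vertex 2.865 6.183 0.000
      vertex 30.000 15.000 0.000
    endloop
  endfacet
  facet normal 0.0000 0.0000 -1.0000
    outer loop
      vertex 19.635 0.734 0.000
      vertex 10.365 0.734 0.000
      vertex 30.000 15.000 0.000
    endloop
  endfacet
  facet normal 0.0000 0.0000 -1.0000
    outer loop
      vertex 27.135 6.183 0.000
      vertex 19.635 0.734 0.000
      vertex 30.000 15.000 0.000
    endloop
  endfacet
  facet normal 0.0000 0.0000 1.0000
    outer loop
      vertex 30.000 15.000 24.000
      vertex 27.135 23.817 24.000
      vertex 19.635 29.266 24.000
    endloop
  endfacet
  facet normal 0.0000 0.0000 1.0000
    outer loop
      vertex 30.000 15.000 24.000
      vertex 19.635 29.266 24.000
      vertex 10.365 29.266 24.000
    endloop
  endfacet
  facet normal 0.0000 0.0000 1.0000
    outer loop
      vertex 30.000 15.000 24.000
      vertex 10.365 29.266 24.000
      vertex 2.865 23.817 24.000
    endloop
  endfacet
  facet normal 0.0000 0.0000 1.0000
    outer loop
      vertex 30.000 15.000 24.000
      vertex 2.865 23.817 24.000
      vertex 0.000 15.000 24.000
    endloop
  endfacet
  facet normal 0.0000 0.0000 1.0000
    outer loop
      vertex 30.000 15.000 24.000
      vertex 0.000 15.000 24.000
      vertex 2.865 6.183 24.000
    endloop
  endfacet
  facet normal 0.0000 0.0000 1.0000
    outer loop
      vertex 30.000 15.000 24.000
      vertex 2.865 6.183 24.000
      vertex 10.365 0.734 24.000
    endloop
  endfacet
  facet normal 0.0000 0.0000 1.0000
    outer loop
      vertex 30.000 15.000 24.000
      vertex 10.365 0.734 24.000
      vertex 19.635 0.734 24.000
    endloop
  endfacet
  facet normal 0.0000 0.0000 1.0000
    outer loop
      vertex 30.000 15.000 24.000
      vertex 19.635 0.734 24.000
      vertex 27.135 6.183 24.000
    endloop
  endfacet
  facet normal 0.9511 0.3090 0.0000
    outer loop
      vertex 30.000 15.000 0.000
      vertex 27.135 23.817 0.000
      vertex 27.135 23.817 24.000
    endloop
  endfacet
  facet normal 0.9511 0.3090 0.0000
    outer loop
      vertex 30.000 15.000 0.000
      vertex 27.135 23.817 24.000
      vertex 30.000 15.000 24.000
    endloop
  endfacet
  facet normal 0.5878 0.8090 0.0000
    outer loop
      vertex 27.135 23.817 0.000
      vertex 19.635 29.266 0.000
      vertex 19.635 29.266 24.000
    endloop
  endfacet
  facet normal 0.5878 0.8090 0.0000
    outer loop
      vertex 27.135 23.817 0.000
      vertex 19.635 29.266 24.000
      vertex 27.135 23.817 24.000
    endloop
  endfacet
  facet normal 0.0000 1.0000 0.0000
    outer loop
      vertex 19.635 29.266 0.000
      vertex 10.365 29.266 0.000
      vertex 10.365 29.266 24.000
    endloop
  endfacet
  facet normal 0.0000 1.0000 0.0000
    outer loop
      vertex 19.635 29.266 0.000
      vertex 10.365 29.266 24.000
      vertex 19.635 29.266 24.000
    endloop
  endfacet
  facet normal -0.5878 0.8090 0.0000
    outer loop
      vertex 10.365 29.266 0.000
      vertex 2.865 23.817 0.000
      vertex 2.865 23.817 24.000
    endloop
  endfacet
  facet normal -0.5878 0.8090 0.0000
    outer loop
      vertex 10.365 29.266 0.000
      vertex 2.865 23.817 24.000
      vertex 10.365 29.266 24.000
    endloop
  endfacet
  facet normal -0.9511 0.3090 0.0000
    outer loop
      vertex 2.865 23.817 0.000
      vertex 0.000 15.000 0.000
      vertex 0.000 15.000 24.000
    endloop
  endfacet
  facet normal -0.9511 0.3090 0.0000
    outer loop
      vertex 2.865 23.817 0.000
      vertex 0.000 15.000 24.000
      vertex 2.865 23.817 24.000
    endloop
  endfacet
  facet normal -0.9511 -0.3090 0.0000
    outer loop
      vertex 0.000 15.000 0.000
      vertex 2.865 6.183 0.000
      vertex 2.865 6.183 24.000
    endloop
  endfacet
  facet normal -0.9511 -0.3090 0.0000
    outer loop
      vertex 0.000 15.000 0.000
      vertex 2.865 6.183 24.000
      vertex 0.000 15.000 24.000
    endloop
  endfacet
  facet normal -0.5878 -0.8090 0.0000
    outer loop
      vertex 2.865 6.183 0.000
      vertex 10.365 0.734 0.000
      vertex 10.365 0.734 24.000
    endloop
  endfacet
  facet normal -0.5878 -0.8090 0.0000
    outer loop
      vertex 2.865 6.183 0.000
      vertex 10.365 0.734 24.000
      vertex 2.865 6.183 24.000
    endloop
  endfacet
  facet normal 0.0000 -1.0000 0.0000
    outer loop
      vertex 10.365 0.734 0.000
      vertex 19.635 0.734 0.000
      vertex 19.635 0.734 24.000
    endloop
  endfacet
  facet normal 0.0000 -1.0000 0.0000
    outer loop
      vertex 10.365 0.734 0.000
      vertex 19.635 0.734 24.000
      vertex 10.365 0.734 24.000
    endloop
  endfacet
  facet normal 0.5878 -0.8090 0.0000
    outer loop
      vertex 19.635 0.734 0.000
      vertex 27.135 6.183 0.000
      vertex 27.135 6.183 24.000
    endloop
  endfacet
  facet normal 0.5878 -0.8090 0.0000
    outer loop
      vertex 19.635 0.734 0.000
      vertex 27.135 6.183 24.000
      vertex 19.635 0.734 24.000
    endloop
  endfacet
  facet normal 0.9511 -0.3090 0.0000
    outer loop
      vertex 27.135 6.183 0.000
      vertex 30.000 15.000 0.000
      vertex 30.000 15.000 24.000
    endloop
  endfacet
  facet normal 0.9511 -0.3090 0.0000
    outer loop
      vertex 27.135 6.183 0.000
      vertex 30.000 15.000 24.000
      vertex 27.135 6.183 24.000
    endloop
  endfacet
endsolid part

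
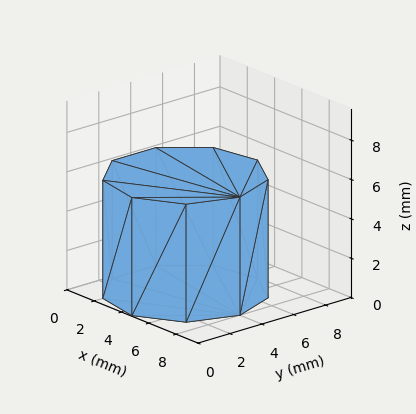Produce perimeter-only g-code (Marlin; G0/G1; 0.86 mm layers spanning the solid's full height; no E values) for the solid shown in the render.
Reading the render: the shape is a regular 9-sided prism (a cylinder approximated with 9 flat sides), circumscribed radius ≈ 4 mm, height ≈ 6 mm (dimensions read to the nearest mm from the axis ticks). For the g-code, the solid's height is divided into equal slices at the stated Δz and each level perimeter traced with G1 moves after a G0 lift.

; perimeter-only toolpath
G21 ; units = mm
G90 ; absolute positioning
G28 ; home
; layer 1
G0 Z0.86
G0 X8.00 Y4.00
G1 X7.06 Y6.57
G1 X4.69 Y7.94
G1 X2.00 Y7.46
G1 X0.24 Y5.37
G1 X0.24 Y2.63
G1 X2.00 Y0.54
G1 X4.69 Y0.06
G1 X7.06 Y1.43
G1 X8.00 Y4.00
; layer 2
G0 Z1.71
G0 X8.00 Y4.00
G1 X7.06 Y6.57
G1 X4.69 Y7.94
G1 X2.00 Y7.46
G1 X0.24 Y5.37
G1 X0.24 Y2.63
G1 X2.00 Y0.54
G1 X4.69 Y0.06
G1 X7.06 Y1.43
G1 X8.00 Y4.00
; layer 3
G0 Z2.57
G0 X8.00 Y4.00
G1 X7.06 Y6.57
G1 X4.69 Y7.94
G1 X2.00 Y7.46
G1 X0.24 Y5.37
G1 X0.24 Y2.63
G1 X2.00 Y0.54
G1 X4.69 Y0.06
G1 X7.06 Y1.43
G1 X8.00 Y4.00
; layer 4
G0 Z3.43
G0 X8.00 Y4.00
G1 X7.06 Y6.57
G1 X4.69 Y7.94
G1 X2.00 Y7.46
G1 X0.24 Y5.37
G1 X0.24 Y2.63
G1 X2.00 Y0.54
G1 X4.69 Y0.06
G1 X7.06 Y1.43
G1 X8.00 Y4.00
; layer 5
G0 Z4.29
G0 X8.00 Y4.00
G1 X7.06 Y6.57
G1 X4.69 Y7.94
G1 X2.00 Y7.46
G1 X0.24 Y5.37
G1 X0.24 Y2.63
G1 X2.00 Y0.54
G1 X4.69 Y0.06
G1 X7.06 Y1.43
G1 X8.00 Y4.00
; layer 6
G0 Z5.14
G0 X8.00 Y4.00
G1 X7.06 Y6.57
G1 X4.69 Y7.94
G1 X2.00 Y7.46
G1 X0.24 Y5.37
G1 X0.24 Y2.63
G1 X2.00 Y0.54
G1 X4.69 Y0.06
G1 X7.06 Y1.43
G1 X8.00 Y4.00
; layer 7
G0 Z6.00
G0 X8.00 Y4.00
G1 X7.06 Y6.57
G1 X4.69 Y7.94
G1 X2.00 Y7.46
G1 X0.24 Y5.37
G1 X0.24 Y2.63
G1 X2.00 Y0.54
G1 X4.69 Y0.06
G1 X7.06 Y1.43
G1 X8.00 Y4.00
M2 ; end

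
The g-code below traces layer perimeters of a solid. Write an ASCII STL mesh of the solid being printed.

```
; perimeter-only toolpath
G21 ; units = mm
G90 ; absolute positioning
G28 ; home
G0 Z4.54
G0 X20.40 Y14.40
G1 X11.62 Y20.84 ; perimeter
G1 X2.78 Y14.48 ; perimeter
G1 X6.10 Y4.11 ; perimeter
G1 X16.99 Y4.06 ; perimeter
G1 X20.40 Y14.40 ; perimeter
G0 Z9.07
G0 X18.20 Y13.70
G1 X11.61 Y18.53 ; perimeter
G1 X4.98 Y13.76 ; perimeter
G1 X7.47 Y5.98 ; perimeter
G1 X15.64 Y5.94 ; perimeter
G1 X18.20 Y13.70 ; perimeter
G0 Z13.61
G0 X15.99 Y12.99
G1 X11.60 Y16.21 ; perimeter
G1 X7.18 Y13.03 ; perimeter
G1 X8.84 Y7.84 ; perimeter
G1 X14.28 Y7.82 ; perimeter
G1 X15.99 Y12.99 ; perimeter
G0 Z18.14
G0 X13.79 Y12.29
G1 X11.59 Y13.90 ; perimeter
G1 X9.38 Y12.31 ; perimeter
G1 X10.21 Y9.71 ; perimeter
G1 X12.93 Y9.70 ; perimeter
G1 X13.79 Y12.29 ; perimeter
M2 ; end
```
solid part
  facet normal 0.0000 0.0000 -1.0000
    outer loop
      vertex 0.58 15.21 0.00
      vertex 11.63 23.16 0.00
      vertex 22.61 15.11 0.00
    endloop
  endfacet
  facet normal 0.0000 0.0000 -1.0000
    outer loop
      vertex 4.73 2.24 0.00
      vertex 0.58 15.21 0.00
      vertex 22.61 15.11 0.00
    endloop
  endfacet
  facet normal 0.0000 0.0000 -1.0000
    outer loop
      vertex 18.34 2.18 0.00
      vertex 4.73 2.24 0.00
      vertex 22.61 15.11 0.00
    endloop
  endfacet
  facet normal 0.5465 0.7454 0.3818
    outer loop
      vertex 22.61 15.11 0.00
      vertex 11.63 23.16 0.00
      vertex 11.58 11.58 22.68
    endloop
  endfacet
  facet normal -0.5398 0.7502 0.3819
    outer loop
      vertex 11.63 23.16 0.00
      vertex 0.58 15.21 0.00
      vertex 11.58 11.58 22.68
    endloop
  endfacet
  facet normal -0.8803 -0.2817 0.3819
    outer loop
      vertex 0.58 15.21 0.00
      vertex 4.73 2.24 0.00
      vertex 11.58 11.58 22.68
    endloop
  endfacet
  facet normal -0.0041 -0.9242 0.3818
    outer loop
      vertex 4.73 2.24 0.00
      vertex 18.34 2.18 0.00
      vertex 11.58 11.58 22.68
    endloop
  endfacet
  facet normal 0.8777 -0.2898 0.3817
    outer loop
      vertex 18.34 2.18 0.00
      vertex 22.61 15.11 0.00
      vertex 11.58 11.58 22.68
    endloop
  endfacet
endsolid part

The G0 Z moves step by Δz≈4.54 mm. The G1 loops shrink linearly with z, so the solid tapers from its base footprint up to z≈22.7. Closing with a flat bottom cap and the tapered top and triangulating gives 8 facets — a regular 5-sided pyramid, base circumscribed radius ≈ 11.6 mm, apex at z ≈ 22.7 mm.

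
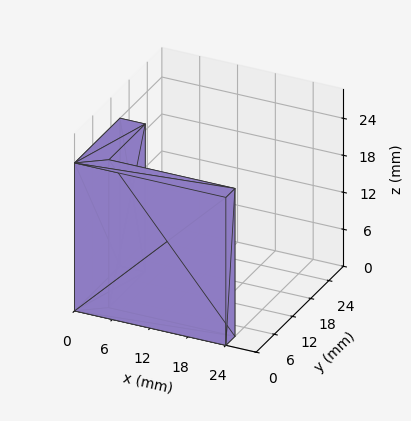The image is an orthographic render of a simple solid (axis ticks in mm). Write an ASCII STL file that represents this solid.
Reading the render: the shape is an L-shaped prism: outer 24 × 15 mm, arm thicknesses ≈ 3 mm (horizontal) and 4 mm (vertical), extruded 24 mm in z (dimensions read to the nearest mm from the axis ticks). For the STL, each face is triangulated and given an outward normal.

solid part
  facet normal 0.0000 0.0000 -1.0000
    outer loop
      vertex 24.000 3.000 0.000
      vertex 24.000 0.000 0.000
      vertex 0.000 0.000 0.000
    endloop
  endfacet
  facet normal 0.0000 0.0000 -1.0000
    outer loop
      vertex 4.000 3.000 0.000
      vertex 24.000 3.000 0.000
      vertex 0.000 0.000 0.000
    endloop
  endfacet
  facet normal 0.0000 0.0000 -1.0000
    outer loop
      vertex 4.000 15.000 0.000
      vertex 4.000 3.000 0.000
      vertex 0.000 0.000 0.000
    endloop
  endfacet
  facet normal 0.0000 0.0000 -1.0000
    outer loop
      vertex 0.000 15.000 0.000
      vertex 4.000 15.000 0.000
      vertex 0.000 0.000 0.000
    endloop
  endfacet
  facet normal 0.0000 0.0000 1.0000
    outer loop
      vertex 0.000 0.000 24.000
      vertex 24.000 0.000 24.000
      vertex 24.000 3.000 24.000
    endloop
  endfacet
  facet normal 0.0000 0.0000 1.0000
    outer loop
      vertex 0.000 0.000 24.000
      vertex 24.000 3.000 24.000
      vertex 4.000 3.000 24.000
    endloop
  endfacet
  facet normal 0.0000 0.0000 1.0000
    outer loop
      vertex 0.000 0.000 24.000
      vertex 4.000 3.000 24.000
      vertex 4.000 15.000 24.000
    endloop
  endfacet
  facet normal 0.0000 0.0000 1.0000
    outer loop
      vertex 0.000 0.000 24.000
      vertex 4.000 15.000 24.000
      vertex 0.000 15.000 24.000
    endloop
  endfacet
  facet normal 0.0000 -1.0000 0.0000
    outer loop
      vertex 0.000 0.000 0.000
      vertex 24.000 0.000 0.000
      vertex 24.000 0.000 24.000
    endloop
  endfacet
  facet normal 0.0000 -1.0000 0.0000
    outer loop
      vertex 0.000 0.000 0.000
      vertex 24.000 0.000 24.000
      vertex 0.000 0.000 24.000
    endloop
  endfacet
  facet normal 1.0000 0.0000 0.0000
    outer loop
      vertex 24.000 0.000 0.000
      vertex 24.000 3.000 0.000
      vertex 24.000 3.000 24.000
    endloop
  endfacet
  facet normal 1.0000 0.0000 0.0000
    outer loop
      vertex 24.000 0.000 0.000
      vertex 24.000 3.000 24.000
      vertex 24.000 0.000 24.000
    endloop
  endfacet
  facet normal 0.0000 1.0000 0.0000
    outer loop
      vertex 24.000 3.000 0.000
      vertex 4.000 3.000 0.000
      vertex 4.000 3.000 24.000
    endloop
  endfacet
  facet normal 0.0000 1.0000 0.0000
    outer loop
      vertex 24.000 3.000 0.000
      vertex 4.000 3.000 24.000
      vertex 24.000 3.000 24.000
    endloop
  endfacet
  facet normal 1.0000 0.0000 0.0000
    outer loop
      vertex 4.000 3.000 0.000
      vertex 4.000 15.000 0.000
      vertex 4.000 15.000 24.000
    endloop
  endfacet
  facet normal 1.0000 0.0000 0.0000
    outer loop
      vertex 4.000 3.000 0.000
      vertex 4.000 15.000 24.000
      vertex 4.000 3.000 24.000
    endloop
  endfacet
  facet normal 0.0000 1.0000 0.0000
    outer loop
      vertex 4.000 15.000 0.000
      vertex 0.000 15.000 0.000
      vertex 0.000 15.000 24.000
    endloop
  endfacet
  facet normal 0.0000 1.0000 0.0000
    outer loop
      vertex 4.000 15.000 0.000
      vertex 0.000 15.000 24.000
      vertex 4.000 15.000 24.000
    endloop
  endfacet
  facet normal -1.0000 0.0000 0.0000
    outer loop
      vertex 0.000 15.000 0.000
      vertex 0.000 0.000 0.000
      vertex 0.000 0.000 24.000
    endloop
  endfacet
  facet normal -1.0000 0.0000 0.0000
    outer loop
      vertex 0.000 15.000 0.000
      vertex 0.000 0.000 24.000
      vertex 0.000 15.000 24.000
    endloop
  endfacet
endsolid part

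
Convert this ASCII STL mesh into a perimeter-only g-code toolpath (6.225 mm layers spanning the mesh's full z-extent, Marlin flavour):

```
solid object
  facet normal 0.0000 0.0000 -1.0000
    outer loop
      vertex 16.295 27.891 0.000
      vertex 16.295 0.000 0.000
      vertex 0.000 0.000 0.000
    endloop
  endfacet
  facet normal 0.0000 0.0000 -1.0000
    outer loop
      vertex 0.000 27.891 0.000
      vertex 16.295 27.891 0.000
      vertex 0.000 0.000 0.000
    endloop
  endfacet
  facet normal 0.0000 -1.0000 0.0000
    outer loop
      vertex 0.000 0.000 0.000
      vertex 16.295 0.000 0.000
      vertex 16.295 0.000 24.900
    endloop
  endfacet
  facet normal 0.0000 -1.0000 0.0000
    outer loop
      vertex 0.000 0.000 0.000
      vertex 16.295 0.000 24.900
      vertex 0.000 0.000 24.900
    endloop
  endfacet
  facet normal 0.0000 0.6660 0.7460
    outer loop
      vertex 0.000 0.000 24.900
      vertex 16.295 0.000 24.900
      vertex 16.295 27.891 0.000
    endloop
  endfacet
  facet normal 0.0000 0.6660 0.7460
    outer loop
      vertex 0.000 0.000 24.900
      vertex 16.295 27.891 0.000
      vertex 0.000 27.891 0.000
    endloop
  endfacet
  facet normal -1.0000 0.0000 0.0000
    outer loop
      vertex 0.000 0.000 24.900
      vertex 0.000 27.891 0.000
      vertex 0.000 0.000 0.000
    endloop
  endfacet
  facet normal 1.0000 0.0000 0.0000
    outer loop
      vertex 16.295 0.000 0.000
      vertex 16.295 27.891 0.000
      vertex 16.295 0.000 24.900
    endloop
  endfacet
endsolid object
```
; perimeter-only toolpath
G21 ; units = mm
G90 ; absolute positioning
G28 ; home
; layer 1
G0 Z6.225
G0 X0.000 Y0.000
G1 X16.295 Y0.000
G1 X16.295 Y20.918
G1 X0.000 Y20.918
G1 X0.000 Y0.000
; layer 2
G0 Z12.450
G0 X0.000 Y0.000
G1 X16.295 Y0.000
G1 X16.295 Y13.945
G1 X0.000 Y13.945
G1 X0.000 Y0.000
; layer 3
G0 Z18.675
G0 X0.000 Y0.000
G1 X16.295 Y0.000
G1 X16.295 Y6.973
G1 X0.000 Y6.973
G1 X0.000 Y0.000
M2 ; end

The solid is a wedge (ramp): 16.3 × 27.9 mm base, rising to 24.9 mm along the y=0 edge and sloping linearly to z=0 at y=27.9. Slicing at Δz = 6.225 mm — 4 equal slices spanning the solid's height, so layer i sits at z = i·h/4 — gives 3 non-empty perimeters. Each is a 4-segment closed polygon; G0 lifts to the layer z and rapids to the start vertex, then G1 traces the edges. The cross-section shrinks linearly with z (the slice at the apex is degenerate and omitted).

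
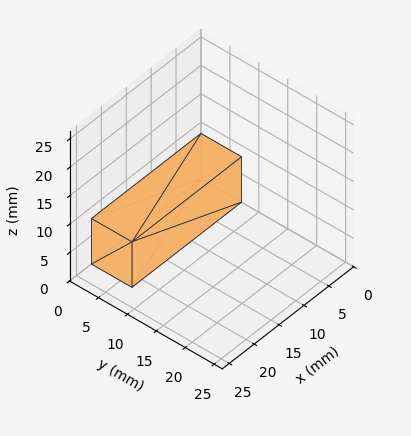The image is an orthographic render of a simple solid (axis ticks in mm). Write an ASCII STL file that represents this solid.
Reading the render: the shape is a rectangular box, roughly 22 × 7 mm footprint and 8 mm tall (dimensions read to the nearest mm from the axis ticks). For the STL, each face is triangulated and given an outward normal.

solid part
  facet normal 0.0000 0.0000 -1.0000
    outer loop
      vertex 22.0 7.0 0.0
      vertex 22.0 0.0 0.0
      vertex 0.0 0.0 0.0
    endloop
  endfacet
  facet normal 0.0000 0.0000 -1.0000
    outer loop
      vertex 0.0 7.0 0.0
      vertex 22.0 7.0 0.0
      vertex 0.0 0.0 0.0
    endloop
  endfacet
  facet normal 0.0000 0.0000 1.0000
    outer loop
      vertex 0.0 0.0 8.0
      vertex 22.0 0.0 8.0
      vertex 22.0 7.0 8.0
    endloop
  endfacet
  facet normal 0.0000 0.0000 1.0000
    outer loop
      vertex 0.0 0.0 8.0
      vertex 22.0 7.0 8.0
      vertex 0.0 7.0 8.0
    endloop
  endfacet
  facet normal 0.0000 -1.0000 0.0000
    outer loop
      vertex 0.0 0.0 0.0
      vertex 22.0 0.0 0.0
      vertex 22.0 0.0 8.0
    endloop
  endfacet
  facet normal 0.0000 -1.0000 0.0000
    outer loop
      vertex 0.0 0.0 0.0
      vertex 22.0 0.0 8.0
      vertex 0.0 0.0 8.0
    endloop
  endfacet
  facet normal 0.0000 1.0000 0.0000
    outer loop
      vertex 22.0 7.0 8.0
      vertex 22.0 7.0 0.0
      vertex 0.0 7.0 0.0
    endloop
  endfacet
  facet normal 0.0000 1.0000 0.0000
    outer loop
      vertex 0.0 7.0 8.0
      vertex 22.0 7.0 8.0
      vertex 0.0 7.0 0.0
    endloop
  endfacet
  facet normal -1.0000 0.0000 0.0000
    outer loop
      vertex 0.0 7.0 8.0
      vertex 0.0 7.0 0.0
      vertex 0.0 0.0 0.0
    endloop
  endfacet
  facet normal -1.0000 0.0000 0.0000
    outer loop
      vertex 0.0 0.0 8.0
      vertex 0.0 7.0 8.0
      vertex 0.0 0.0 0.0
    endloop
  endfacet
  facet normal 1.0000 0.0000 0.0000
    outer loop
      vertex 22.0 0.0 0.0
      vertex 22.0 7.0 0.0
      vertex 22.0 7.0 8.0
    endloop
  endfacet
  facet normal 1.0000 0.0000 0.0000
    outer loop
      vertex 22.0 0.0 0.0
      vertex 22.0 7.0 8.0
      vertex 22.0 0.0 8.0
    endloop
  endfacet
endsolid part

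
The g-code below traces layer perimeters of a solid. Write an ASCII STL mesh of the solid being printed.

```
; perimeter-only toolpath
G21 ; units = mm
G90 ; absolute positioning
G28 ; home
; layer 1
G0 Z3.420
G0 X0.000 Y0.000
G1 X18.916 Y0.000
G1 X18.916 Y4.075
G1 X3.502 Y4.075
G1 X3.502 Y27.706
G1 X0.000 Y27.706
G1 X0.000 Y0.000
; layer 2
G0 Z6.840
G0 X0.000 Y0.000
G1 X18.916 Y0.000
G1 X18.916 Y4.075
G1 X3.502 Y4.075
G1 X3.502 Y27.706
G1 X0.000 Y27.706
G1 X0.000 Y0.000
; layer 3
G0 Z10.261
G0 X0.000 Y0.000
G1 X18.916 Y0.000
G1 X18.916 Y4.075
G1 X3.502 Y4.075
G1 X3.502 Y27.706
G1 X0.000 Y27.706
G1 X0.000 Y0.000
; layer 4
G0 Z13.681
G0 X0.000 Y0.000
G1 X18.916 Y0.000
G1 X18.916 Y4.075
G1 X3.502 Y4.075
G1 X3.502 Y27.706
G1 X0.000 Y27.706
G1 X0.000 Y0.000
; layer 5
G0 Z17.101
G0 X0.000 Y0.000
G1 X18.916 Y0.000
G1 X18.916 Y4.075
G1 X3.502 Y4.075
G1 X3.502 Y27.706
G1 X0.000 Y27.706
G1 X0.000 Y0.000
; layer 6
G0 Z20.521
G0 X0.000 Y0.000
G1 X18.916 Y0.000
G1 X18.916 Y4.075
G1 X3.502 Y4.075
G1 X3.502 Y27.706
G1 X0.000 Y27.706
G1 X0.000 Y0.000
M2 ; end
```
solid part
  facet normal 0.0000 0.0000 -1.0000
    outer loop
      vertex 18.916 4.075 0.000
      vertex 18.916 0.000 0.000
      vertex 0.000 0.000 0.000
    endloop
  endfacet
  facet normal 0.0000 0.0000 -1.0000
    outer loop
      vertex 3.502 4.075 0.000
      vertex 18.916 4.075 0.000
      vertex 0.000 0.000 0.000
    endloop
  endfacet
  facet normal 0.0000 0.0000 -1.0000
    outer loop
      vertex 3.502 27.706 0.000
      vertex 3.502 4.075 0.000
      vertex 0.000 0.000 0.000
    endloop
  endfacet
  facet normal 0.0000 0.0000 -1.0000
    outer loop
      vertex 0.000 27.706 0.000
      vertex 3.502 27.706 0.000
      vertex 0.000 0.000 0.000
    endloop
  endfacet
  facet normal 0.0000 0.0000 1.0000
    outer loop
      vertex 0.000 0.000 20.521
      vertex 18.916 0.000 20.521
      vertex 18.916 4.075 20.521
    endloop
  endfacet
  facet normal 0.0000 0.0000 1.0000
    outer loop
      vertex 0.000 0.000 20.521
      vertex 18.916 4.075 20.521
      vertex 3.502 4.075 20.521
    endloop
  endfacet
  facet normal 0.0000 0.0000 1.0000
    outer loop
      vertex 0.000 0.000 20.521
      vertex 3.502 4.075 20.521
      vertex 3.502 27.706 20.521
    endloop
  endfacet
  facet normal 0.0000 0.0000 1.0000
    outer loop
      vertex 0.000 0.000 20.521
      vertex 3.502 27.706 20.521
      vertex 0.000 27.706 20.521
    endloop
  endfacet
  facet normal 0.0000 -1.0000 0.0000
    outer loop
      vertex 0.000 0.000 0.000
      vertex 18.916 0.000 0.000
      vertex 18.916 0.000 20.521
    endloop
  endfacet
  facet normal 0.0000 -1.0000 0.0000
    outer loop
      vertex 0.000 0.000 0.000
      vertex 18.916 0.000 20.521
      vertex 0.000 0.000 20.521
    endloop
  endfacet
  facet normal 1.0000 0.0000 0.0000
    outer loop
      vertex 18.916 0.000 0.000
      vertex 18.916 4.075 0.000
      vertex 18.916 4.075 20.521
    endloop
  endfacet
  facet normal 1.0000 0.0000 0.0000
    outer loop
      vertex 18.916 0.000 0.000
      vertex 18.916 4.075 20.521
      vertex 18.916 0.000 20.521
    endloop
  endfacet
  facet normal 0.0000 1.0000 0.0000
    outer loop
      vertex 18.916 4.075 0.000
      vertex 3.502 4.075 0.000
      vertex 3.502 4.075 20.521
    endloop
  endfacet
  facet normal 0.0000 1.0000 0.0000
    outer loop
      vertex 18.916 4.075 0.000
      vertex 3.502 4.075 20.521
      vertex 18.916 4.075 20.521
    endloop
  endfacet
  facet normal 1.0000 0.0000 0.0000
    outer loop
      vertex 3.502 4.075 0.000
      vertex 3.502 27.706 0.000
      vertex 3.502 27.706 20.521
    endloop
  endfacet
  facet normal 1.0000 0.0000 0.0000
    outer loop
      vertex 3.502 4.075 0.000
      vertex 3.502 27.706 20.521
      vertex 3.502 4.075 20.521
    endloop
  endfacet
  facet normal 0.0000 1.0000 0.0000
    outer loop
      vertex 3.502 27.706 0.000
      vertex 0.000 27.706 0.000
      vertex 0.000 27.706 20.521
    endloop
  endfacet
  facet normal 0.0000 1.0000 0.0000
    outer loop
      vertex 3.502 27.706 0.000
      vertex 0.000 27.706 20.521
      vertex 3.502 27.706 20.521
    endloop
  endfacet
  facet normal -1.0000 0.0000 0.0000
    outer loop
      vertex 0.000 27.706 0.000
      vertex 0.000 0.000 0.000
      vertex 0.000 0.000 20.521
    endloop
  endfacet
  facet normal -1.0000 0.0000 0.0000
    outer loop
      vertex 0.000 27.706 0.000
      vertex 0.000 0.000 20.521
      vertex 0.000 27.706 20.521
    endloop
  endfacet
endsolid part

The G0 Z moves step by Δz≈3.420 mm. Every layer's G1 loop is the same polygon, so the solid is a straight extrusion of it from z=0 to z≈20.5. Closing with flat bottom and top caps and triangulating gives 20 facets — an L-shaped prism: outer 18.9 × 27.7 mm, arm thicknesses ≈ 4.08 mm (horizontal) and 3.5 mm (vertical), extruded 20.5 mm in z.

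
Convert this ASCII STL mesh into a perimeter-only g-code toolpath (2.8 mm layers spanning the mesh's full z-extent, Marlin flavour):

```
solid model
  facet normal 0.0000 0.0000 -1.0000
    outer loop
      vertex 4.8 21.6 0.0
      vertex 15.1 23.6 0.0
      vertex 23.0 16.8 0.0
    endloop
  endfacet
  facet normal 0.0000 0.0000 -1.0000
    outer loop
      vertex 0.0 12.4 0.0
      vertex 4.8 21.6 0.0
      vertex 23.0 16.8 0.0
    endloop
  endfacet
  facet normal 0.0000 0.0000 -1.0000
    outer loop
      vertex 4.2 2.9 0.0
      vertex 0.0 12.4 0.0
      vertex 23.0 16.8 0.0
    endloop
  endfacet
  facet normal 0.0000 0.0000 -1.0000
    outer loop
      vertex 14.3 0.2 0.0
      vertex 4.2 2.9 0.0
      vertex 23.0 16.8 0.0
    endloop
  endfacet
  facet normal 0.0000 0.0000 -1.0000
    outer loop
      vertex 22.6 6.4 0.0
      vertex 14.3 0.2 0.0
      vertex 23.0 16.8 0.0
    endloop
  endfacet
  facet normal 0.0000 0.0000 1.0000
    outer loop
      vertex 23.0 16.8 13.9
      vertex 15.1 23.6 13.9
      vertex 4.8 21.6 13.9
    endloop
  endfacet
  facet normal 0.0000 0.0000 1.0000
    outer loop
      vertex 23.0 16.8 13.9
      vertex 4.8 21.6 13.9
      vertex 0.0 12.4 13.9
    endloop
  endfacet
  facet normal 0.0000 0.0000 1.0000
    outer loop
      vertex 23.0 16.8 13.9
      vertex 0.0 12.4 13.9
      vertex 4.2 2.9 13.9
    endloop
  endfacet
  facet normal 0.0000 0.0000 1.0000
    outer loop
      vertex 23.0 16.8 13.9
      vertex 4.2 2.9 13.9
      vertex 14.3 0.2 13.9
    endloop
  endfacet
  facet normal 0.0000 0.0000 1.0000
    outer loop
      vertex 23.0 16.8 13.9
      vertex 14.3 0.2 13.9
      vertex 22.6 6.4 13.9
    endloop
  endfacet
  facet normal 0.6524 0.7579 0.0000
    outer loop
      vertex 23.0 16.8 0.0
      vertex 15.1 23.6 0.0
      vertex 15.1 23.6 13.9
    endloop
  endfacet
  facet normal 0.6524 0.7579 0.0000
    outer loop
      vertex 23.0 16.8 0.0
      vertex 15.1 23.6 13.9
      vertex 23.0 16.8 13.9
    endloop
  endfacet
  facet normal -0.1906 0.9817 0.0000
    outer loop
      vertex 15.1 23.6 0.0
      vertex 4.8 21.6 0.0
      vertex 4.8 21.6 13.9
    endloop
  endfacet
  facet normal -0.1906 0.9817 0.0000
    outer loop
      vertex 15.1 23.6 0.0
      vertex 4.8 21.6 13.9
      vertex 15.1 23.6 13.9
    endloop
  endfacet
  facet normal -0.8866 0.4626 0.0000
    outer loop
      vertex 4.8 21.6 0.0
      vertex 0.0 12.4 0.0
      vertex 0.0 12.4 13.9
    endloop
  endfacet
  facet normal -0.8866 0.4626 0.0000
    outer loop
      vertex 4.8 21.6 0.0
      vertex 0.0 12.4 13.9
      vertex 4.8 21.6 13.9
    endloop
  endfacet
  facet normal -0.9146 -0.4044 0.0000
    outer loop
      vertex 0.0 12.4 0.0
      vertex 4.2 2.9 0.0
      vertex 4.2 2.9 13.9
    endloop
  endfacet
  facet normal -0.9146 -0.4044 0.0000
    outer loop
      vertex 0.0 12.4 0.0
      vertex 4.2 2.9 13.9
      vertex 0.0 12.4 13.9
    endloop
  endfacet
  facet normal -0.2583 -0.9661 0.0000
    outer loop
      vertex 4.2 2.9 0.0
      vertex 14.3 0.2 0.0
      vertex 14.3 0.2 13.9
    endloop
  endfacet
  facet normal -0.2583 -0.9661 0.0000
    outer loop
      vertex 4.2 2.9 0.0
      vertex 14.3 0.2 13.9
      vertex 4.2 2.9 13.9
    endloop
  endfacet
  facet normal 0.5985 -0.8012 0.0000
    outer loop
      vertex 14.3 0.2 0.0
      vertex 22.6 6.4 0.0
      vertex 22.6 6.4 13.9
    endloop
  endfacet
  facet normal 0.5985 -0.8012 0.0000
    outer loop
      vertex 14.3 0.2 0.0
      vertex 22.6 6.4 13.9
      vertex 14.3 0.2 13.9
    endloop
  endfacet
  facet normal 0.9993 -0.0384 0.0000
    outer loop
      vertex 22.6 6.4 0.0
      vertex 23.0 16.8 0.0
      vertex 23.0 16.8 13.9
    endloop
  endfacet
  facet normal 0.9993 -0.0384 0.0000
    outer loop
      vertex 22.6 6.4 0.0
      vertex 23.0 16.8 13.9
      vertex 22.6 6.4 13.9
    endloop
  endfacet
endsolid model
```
; perimeter-only toolpath
G21 ; units = mm
G90 ; absolute positioning
G28 ; home
; layer 1
G0 Z2.8
G0 X23.0 Y16.8
G1 X15.1 Y23.6
G1 X4.8 Y21.6
G1 X0.0 Y12.4
G1 X4.2 Y2.9
G1 X14.3 Y0.2
G1 X22.6 Y6.4
G1 X23.0 Y16.8
; layer 2
G0 Z5.6
G0 X23.0 Y16.8
G1 X15.1 Y23.6
G1 X4.8 Y21.6
G1 X0.0 Y12.4
G1 X4.2 Y2.9
G1 X14.3 Y0.2
G1 X22.6 Y6.4
G1 X23.0 Y16.8
; layer 3
G0 Z8.3
G0 X23.0 Y16.8
G1 X15.1 Y23.6
G1 X4.8 Y21.6
G1 X0.0 Y12.4
G1 X4.2 Y2.9
G1 X14.3 Y0.2
G1 X22.6 Y6.4
G1 X23.0 Y16.8
; layer 4
G0 Z11.1
G0 X23.0 Y16.8
G1 X15.1 Y23.6
G1 X4.8 Y21.6
G1 X0.0 Y12.4
G1 X4.2 Y2.9
G1 X14.3 Y0.2
G1 X22.6 Y6.4
G1 X23.0 Y16.8
; layer 5
G0 Z13.9
G0 X23.0 Y16.8
G1 X15.1 Y23.6
G1 X4.8 Y21.6
G1 X0.0 Y12.4
G1 X4.2 Y2.9
G1 X14.3 Y0.2
G1 X22.6 Y6.4
G1 X23.0 Y16.8
M2 ; end

The solid is a regular 7-sided prism (a cylinder approximated with 7 flat sides), circumscribed radius ≈ 12 mm, height ≈ 13.9 mm. Slicing at Δz = 2.8 mm — 5 equal slices spanning the solid's height, so layer i sits at z = i·h/5 — gives 5 non-empty perimeters. Each is a 7-segment closed polygon; G0 lifts to the layer z and rapids to the start vertex, then G1 traces the edges.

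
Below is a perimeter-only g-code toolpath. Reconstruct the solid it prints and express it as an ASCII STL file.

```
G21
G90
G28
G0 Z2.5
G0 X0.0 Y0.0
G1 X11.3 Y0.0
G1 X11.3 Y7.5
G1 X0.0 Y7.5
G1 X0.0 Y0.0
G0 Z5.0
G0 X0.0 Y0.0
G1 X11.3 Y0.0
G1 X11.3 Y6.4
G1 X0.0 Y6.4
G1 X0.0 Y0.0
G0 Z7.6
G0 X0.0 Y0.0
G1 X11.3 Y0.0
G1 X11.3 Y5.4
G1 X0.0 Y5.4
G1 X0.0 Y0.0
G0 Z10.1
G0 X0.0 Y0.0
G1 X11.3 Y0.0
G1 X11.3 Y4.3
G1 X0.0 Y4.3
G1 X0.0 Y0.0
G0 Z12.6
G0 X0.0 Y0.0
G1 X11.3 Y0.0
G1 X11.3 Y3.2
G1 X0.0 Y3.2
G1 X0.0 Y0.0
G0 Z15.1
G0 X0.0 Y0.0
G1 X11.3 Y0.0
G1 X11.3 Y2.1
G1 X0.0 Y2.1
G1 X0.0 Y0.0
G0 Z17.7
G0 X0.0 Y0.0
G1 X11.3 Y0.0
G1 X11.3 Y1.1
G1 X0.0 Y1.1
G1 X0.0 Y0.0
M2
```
solid part
  facet normal 0.0000 0.0000 -1.0000
    outer loop
      vertex 11.3 8.6 0.0
      vertex 11.3 0.0 0.0
      vertex 0.0 0.0 0.0
    endloop
  endfacet
  facet normal 0.0000 0.0000 -1.0000
    outer loop
      vertex 0.0 8.6 0.0
      vertex 11.3 8.6 0.0
      vertex 0.0 0.0 0.0
    endloop
  endfacet
  facet normal 0.0000 -1.0000 0.0000
    outer loop
      vertex 0.0 0.0 0.0
      vertex 11.3 0.0 0.0
      vertex 11.3 0.0 20.2
    endloop
  endfacet
  facet normal 0.0000 -1.0000 0.0000
    outer loop
      vertex 0.0 0.0 0.0
      vertex 11.3 0.0 20.2
      vertex 0.0 0.0 20.2
    endloop
  endfacet
  facet normal 0.0000 0.9201 0.3917
    outer loop
      vertex 0.0 0.0 20.2
      vertex 11.3 0.0 20.2
      vertex 11.3 8.6 0.0
    endloop
  endfacet
  facet normal 0.0000 0.9201 0.3917
    outer loop
      vertex 0.0 0.0 20.2
      vertex 11.3 8.6 0.0
      vertex 0.0 8.6 0.0
    endloop
  endfacet
  facet normal -1.0000 0.0000 0.0000
    outer loop
      vertex 0.0 0.0 20.2
      vertex 0.0 8.6 0.0
      vertex 0.0 0.0 0.0
    endloop
  endfacet
  facet normal 1.0000 0.0000 0.0000
    outer loop
      vertex 11.3 0.0 0.0
      vertex 11.3 8.6 0.0
      vertex 11.3 0.0 20.2
    endloop
  endfacet
endsolid part

The G0 Z moves step by Δz≈2.5 mm. The G1 loops shrink linearly with z, so the solid tapers from its base footprint up to z≈20.2. Closing with a flat bottom cap and the tapered top and triangulating gives 8 facets — a wedge (ramp): 11.3 × 8.6 mm base, rising to 20.2 mm along the y=0 edge and sloping linearly to z=0 at y=8.6.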